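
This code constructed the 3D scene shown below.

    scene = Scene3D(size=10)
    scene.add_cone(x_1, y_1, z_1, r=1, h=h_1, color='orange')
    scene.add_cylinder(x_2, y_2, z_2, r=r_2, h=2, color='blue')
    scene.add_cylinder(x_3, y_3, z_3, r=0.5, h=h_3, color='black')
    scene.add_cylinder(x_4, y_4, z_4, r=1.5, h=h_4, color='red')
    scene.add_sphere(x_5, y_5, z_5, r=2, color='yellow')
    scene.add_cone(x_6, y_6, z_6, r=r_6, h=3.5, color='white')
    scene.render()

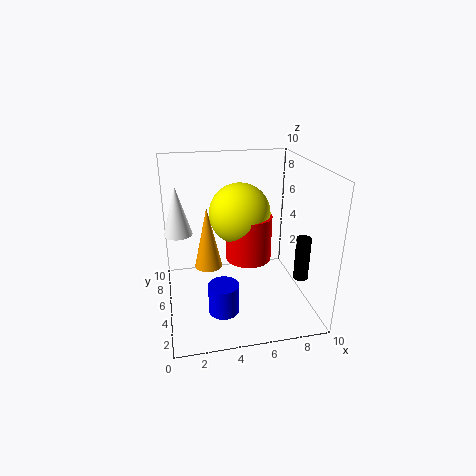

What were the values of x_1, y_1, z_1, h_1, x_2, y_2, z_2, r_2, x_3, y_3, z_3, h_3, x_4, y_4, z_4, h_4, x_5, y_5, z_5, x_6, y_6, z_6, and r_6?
x_1 = 3
y_1 = 6
z_1 = 2.5
h_1 = 4.5
x_2 = 3.5
y_2 = 2.5
z_2 = 1
r_2 = 1
x_3 = 9
y_3 = 3
z_3 = 2.5
h_3 = 3
x_4 = 5.5
y_4 = 4
z_4 = 4
h_4 = 3
x_5 = 5
y_5 = 4.5
z_5 = 7
x_6 = 1
y_6 = 6.5
z_6 = 5
r_6 = 1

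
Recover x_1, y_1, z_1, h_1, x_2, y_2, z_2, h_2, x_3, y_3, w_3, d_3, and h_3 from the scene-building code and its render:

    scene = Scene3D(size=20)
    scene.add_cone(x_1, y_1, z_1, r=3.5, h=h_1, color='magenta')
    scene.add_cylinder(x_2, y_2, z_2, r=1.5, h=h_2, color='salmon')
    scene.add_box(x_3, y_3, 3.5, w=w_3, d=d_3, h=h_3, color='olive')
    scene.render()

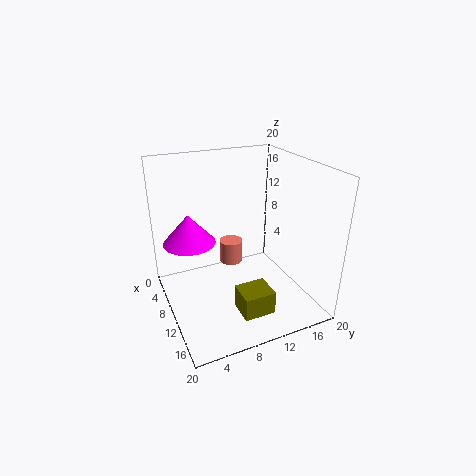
x_1 = 8.5; y_1 = 3.5; z_1 = 10; h_1 = 4; x_2 = 11; y_2 = 8.5; z_2 = 7.5; h_2 = 3; x_3 = 15.5; y_3 = 7; w_3 = 3.5; d_3 = 4; h_3 = 3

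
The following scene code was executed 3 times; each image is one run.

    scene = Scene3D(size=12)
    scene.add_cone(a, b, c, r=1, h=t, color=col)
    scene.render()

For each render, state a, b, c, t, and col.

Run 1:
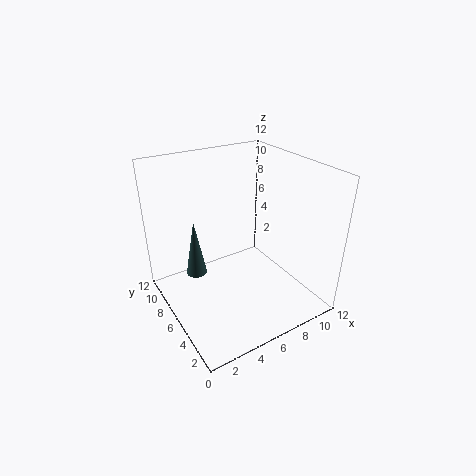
a = 4, b = 10.5, c = 0.5, t = 5.5, col = 'darkslategray'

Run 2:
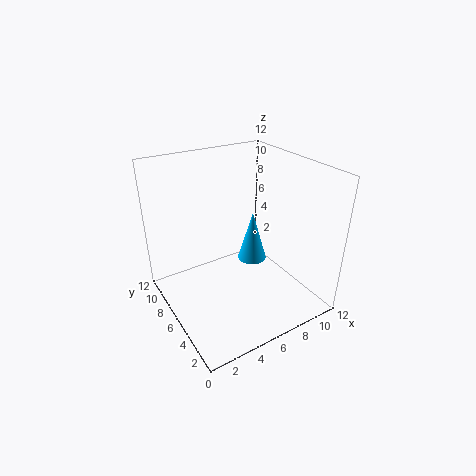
a = 5, b = 2.5, c = 6.5, t = 3.5, col = 'deepskyblue'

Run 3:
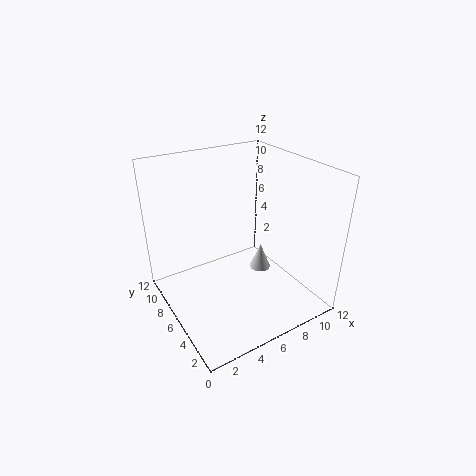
a = 9.5, b = 7.5, c = 1, t = 2.5, col = 'lightgray'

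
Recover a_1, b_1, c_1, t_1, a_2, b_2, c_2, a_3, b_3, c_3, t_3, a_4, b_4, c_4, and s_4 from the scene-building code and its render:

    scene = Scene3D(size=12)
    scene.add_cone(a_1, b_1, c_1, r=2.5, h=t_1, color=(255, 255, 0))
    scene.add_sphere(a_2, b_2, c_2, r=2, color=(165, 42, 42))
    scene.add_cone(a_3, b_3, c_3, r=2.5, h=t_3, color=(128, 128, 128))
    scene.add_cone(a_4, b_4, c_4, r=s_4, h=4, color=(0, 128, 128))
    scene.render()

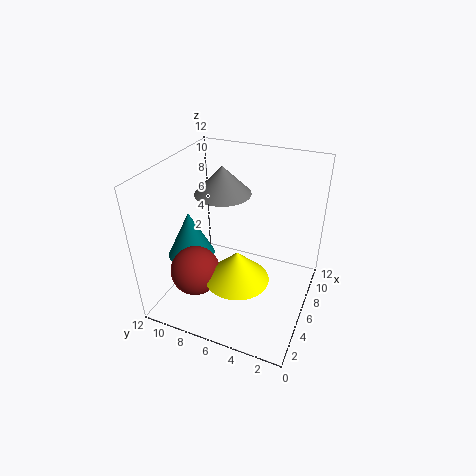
a_1 = 3.5; b_1 = 5; c_1 = 4; t_1 = 2.5; a_2 = 3; b_2 = 8.5; c_2 = 4; a_3 = 8.5; b_3 = 8.5; c_3 = 8.5; t_3 = 2.5; a_4 = 5; b_4 = 10; c_4 = 4; s_4 = 2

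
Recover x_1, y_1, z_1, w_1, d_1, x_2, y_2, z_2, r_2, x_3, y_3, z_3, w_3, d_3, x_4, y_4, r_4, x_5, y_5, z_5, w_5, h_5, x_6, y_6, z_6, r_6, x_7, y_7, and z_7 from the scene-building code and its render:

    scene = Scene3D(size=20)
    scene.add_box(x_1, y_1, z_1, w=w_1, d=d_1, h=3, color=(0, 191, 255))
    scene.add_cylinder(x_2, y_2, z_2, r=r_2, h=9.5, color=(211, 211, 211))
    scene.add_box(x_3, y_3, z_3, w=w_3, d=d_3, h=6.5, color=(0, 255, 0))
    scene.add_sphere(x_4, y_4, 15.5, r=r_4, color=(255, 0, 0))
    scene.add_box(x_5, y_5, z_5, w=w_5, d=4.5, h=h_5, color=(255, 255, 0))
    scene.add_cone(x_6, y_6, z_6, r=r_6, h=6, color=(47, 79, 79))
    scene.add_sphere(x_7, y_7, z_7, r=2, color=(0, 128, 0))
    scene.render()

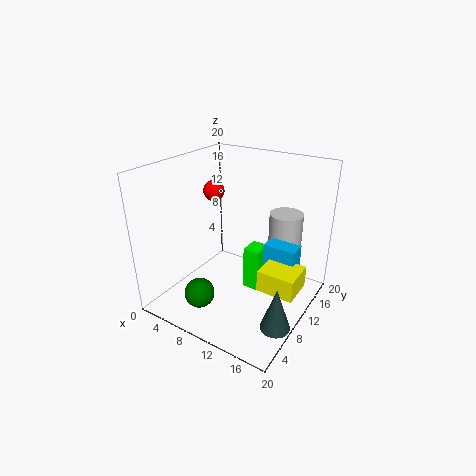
x_1 = 13.5
y_1 = 11
z_1 = 6.5
w_1 = 4.5
d_1 = 2.5
x_2 = 14
y_2 = 17
z_2 = 2.5
r_2 = 2.5
x_3 = 10
y_3 = 11.5
z_3 = 1
w_3 = 2.5
d_3 = 3
x_4 = 5
y_4 = 11.5
r_4 = 1.5
x_5 = 14.5
y_5 = 7.5
z_5 = 4.5
w_5 = 5
h_5 = 3
x_6 = 18
y_6 = 6.5
z_6 = 0.5
r_6 = 2
x_7 = 8
y_7 = 3.5
z_7 = 4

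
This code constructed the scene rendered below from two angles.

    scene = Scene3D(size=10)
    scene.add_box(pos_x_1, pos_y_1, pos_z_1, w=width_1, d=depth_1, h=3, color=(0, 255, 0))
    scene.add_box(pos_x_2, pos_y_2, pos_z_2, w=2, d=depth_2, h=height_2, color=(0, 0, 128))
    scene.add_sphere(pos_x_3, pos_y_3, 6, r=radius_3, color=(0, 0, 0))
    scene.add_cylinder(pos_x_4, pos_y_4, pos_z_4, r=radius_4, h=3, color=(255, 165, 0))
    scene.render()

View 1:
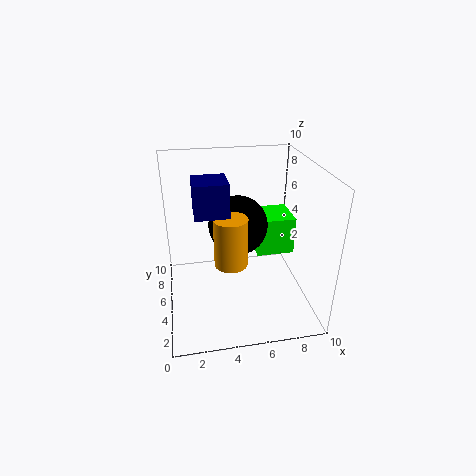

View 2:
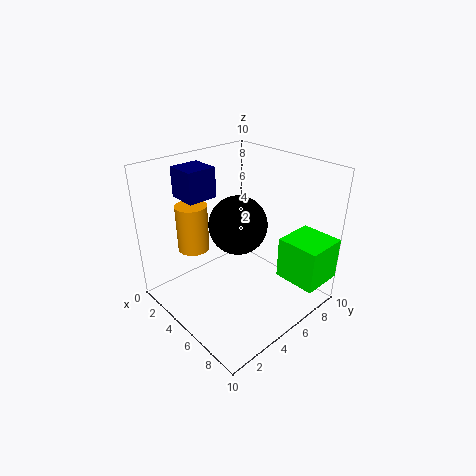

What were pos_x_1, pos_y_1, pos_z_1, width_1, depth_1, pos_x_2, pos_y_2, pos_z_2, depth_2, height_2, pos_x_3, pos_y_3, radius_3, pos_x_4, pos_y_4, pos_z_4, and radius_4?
pos_x_1 = 7
pos_y_1 = 7
pos_z_1 = 2
width_1 = 3
depth_1 = 3
pos_x_2 = 2
pos_y_2 = 2
pos_z_2 = 8
depth_2 = 2
height_2 = 2
pos_x_3 = 5
pos_y_3 = 5
radius_3 = 2
pos_x_4 = 4
pos_y_4 = 2
pos_z_4 = 5
radius_4 = 1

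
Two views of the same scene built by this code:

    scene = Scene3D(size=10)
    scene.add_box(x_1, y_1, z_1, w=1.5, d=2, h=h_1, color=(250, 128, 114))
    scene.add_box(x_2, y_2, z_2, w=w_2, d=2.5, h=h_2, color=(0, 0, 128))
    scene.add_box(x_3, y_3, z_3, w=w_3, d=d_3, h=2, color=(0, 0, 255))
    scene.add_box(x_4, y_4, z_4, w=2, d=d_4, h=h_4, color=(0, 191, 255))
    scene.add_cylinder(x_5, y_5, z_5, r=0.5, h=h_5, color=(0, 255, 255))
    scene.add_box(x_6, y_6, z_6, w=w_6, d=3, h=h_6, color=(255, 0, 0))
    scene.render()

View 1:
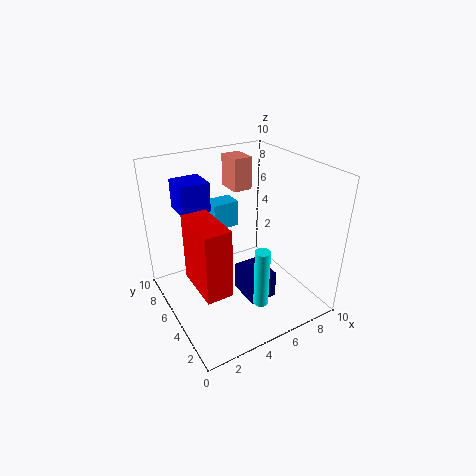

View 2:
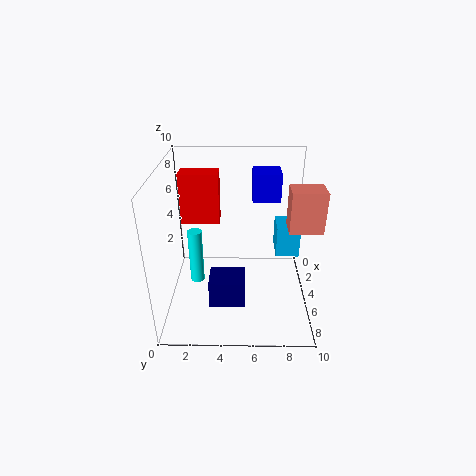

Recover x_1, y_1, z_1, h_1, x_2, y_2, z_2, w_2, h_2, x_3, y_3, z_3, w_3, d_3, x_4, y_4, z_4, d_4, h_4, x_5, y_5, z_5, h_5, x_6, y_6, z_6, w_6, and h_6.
x_1 = 6.5
y_1 = 8
z_1 = 7
h_1 = 2.5
x_2 = 5
y_2 = 3
z_2 = 0.5
w_2 = 2
h_2 = 2
x_3 = 1.5
y_3 = 6
z_3 = 7
w_3 = 2
d_3 = 2
x_4 = 4.5
y_4 = 7.5
z_4 = 4.5
d_4 = 1.5
h_4 = 2
x_5 = 5
y_5 = 2
z_5 = 1.5
h_5 = 4
x_6 = 0.5
y_6 = 0.5
z_6 = 4.5
w_6 = 1.5
h_6 = 4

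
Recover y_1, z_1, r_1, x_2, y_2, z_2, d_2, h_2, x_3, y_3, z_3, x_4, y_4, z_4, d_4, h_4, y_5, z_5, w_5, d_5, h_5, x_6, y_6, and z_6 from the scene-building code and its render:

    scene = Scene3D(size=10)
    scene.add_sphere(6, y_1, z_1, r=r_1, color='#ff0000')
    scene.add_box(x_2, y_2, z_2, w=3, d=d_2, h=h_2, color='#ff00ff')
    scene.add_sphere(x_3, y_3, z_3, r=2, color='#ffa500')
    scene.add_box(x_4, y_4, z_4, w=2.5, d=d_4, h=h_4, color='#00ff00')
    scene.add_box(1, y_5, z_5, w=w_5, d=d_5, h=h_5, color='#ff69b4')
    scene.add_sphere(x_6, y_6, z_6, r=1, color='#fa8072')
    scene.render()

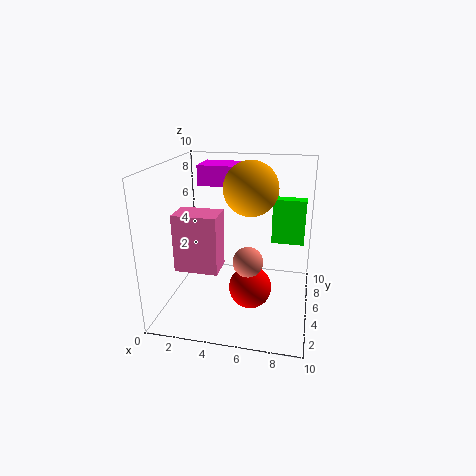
y_1 = 4.5
z_1 = 1.5
r_1 = 1.5
x_2 = 1.5
y_2 = 7
z_2 = 8
d_2 = 2.5
h_2 = 1.5
x_3 = 5.5
y_3 = 7
z_3 = 8
x_4 = 7
y_4 = 8
z_4 = 3.5
d_4 = 1
h_4 = 3.5
y_5 = 3
z_5 = 3
w_5 = 3
d_5 = 2
h_5 = 4
x_6 = 6
y_6 = 3.5
z_6 = 4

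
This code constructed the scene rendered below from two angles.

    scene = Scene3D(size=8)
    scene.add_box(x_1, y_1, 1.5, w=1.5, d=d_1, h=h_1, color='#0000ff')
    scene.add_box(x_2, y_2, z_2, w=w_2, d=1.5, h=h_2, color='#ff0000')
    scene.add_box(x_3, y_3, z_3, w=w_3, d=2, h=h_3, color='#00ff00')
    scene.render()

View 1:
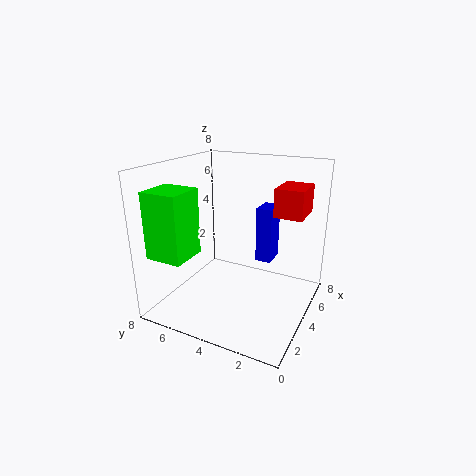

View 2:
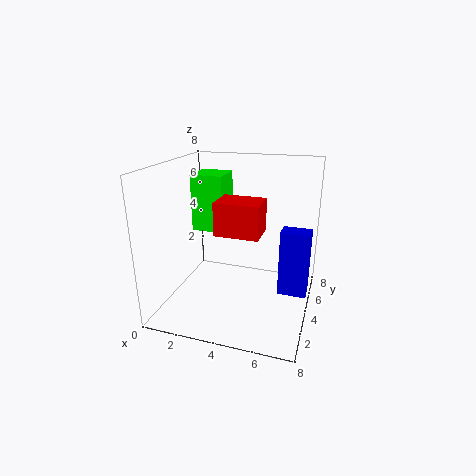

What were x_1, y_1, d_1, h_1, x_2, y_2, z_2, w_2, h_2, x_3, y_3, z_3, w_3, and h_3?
x_1 = 6.5; y_1 = 3; d_1 = 1; h_1 = 3.5; x_2 = 4; y_2 = 0.5; z_2 = 5.5; w_2 = 2; h_2 = 1.5; x_3 = 0.5; y_3 = 5.5; z_3 = 3.5; w_3 = 2; h_3 = 3.5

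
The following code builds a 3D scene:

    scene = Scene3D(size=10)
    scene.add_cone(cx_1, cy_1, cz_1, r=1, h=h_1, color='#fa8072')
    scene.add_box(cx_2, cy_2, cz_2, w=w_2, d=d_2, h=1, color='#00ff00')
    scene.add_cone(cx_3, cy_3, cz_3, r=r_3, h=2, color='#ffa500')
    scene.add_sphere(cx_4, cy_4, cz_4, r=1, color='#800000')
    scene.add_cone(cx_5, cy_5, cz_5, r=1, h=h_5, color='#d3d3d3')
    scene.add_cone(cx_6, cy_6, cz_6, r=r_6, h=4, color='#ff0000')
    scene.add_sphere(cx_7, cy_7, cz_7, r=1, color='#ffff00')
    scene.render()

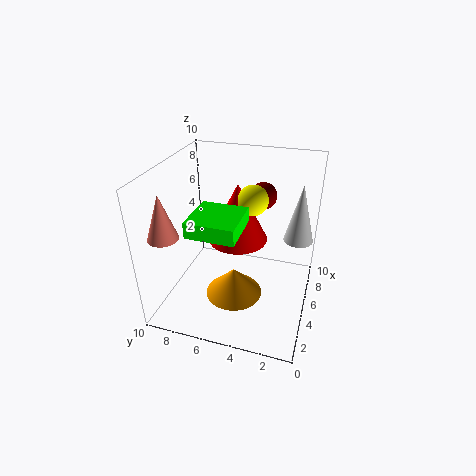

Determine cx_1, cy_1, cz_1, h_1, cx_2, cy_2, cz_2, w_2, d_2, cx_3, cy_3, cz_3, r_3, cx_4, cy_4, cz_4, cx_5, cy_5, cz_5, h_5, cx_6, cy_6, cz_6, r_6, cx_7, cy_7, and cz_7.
cx_1 = 2, cy_1 = 9, cz_1 = 6, h_1 = 3, cx_2 = 1, cy_2 = 4, cz_2 = 7, w_2 = 3, d_2 = 3, cx_3 = 4, cy_3 = 5, cz_3 = 1, r_3 = 2, cx_4 = 8, cy_4 = 4, cz_4 = 7, cx_5 = 6, cy_5 = 1, cz_5 = 5, h_5 = 4, cx_6 = 5, cy_6 = 5, cz_6 = 5, r_6 = 2, cx_7 = 5, cy_7 = 4, cz_7 = 8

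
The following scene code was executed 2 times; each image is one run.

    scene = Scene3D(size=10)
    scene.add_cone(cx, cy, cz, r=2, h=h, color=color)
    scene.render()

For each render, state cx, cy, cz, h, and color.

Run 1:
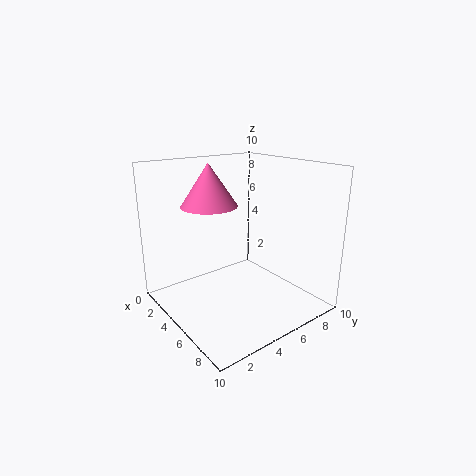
cx = 3, cy = 4, cz = 7, h = 3, color = 'hotpink'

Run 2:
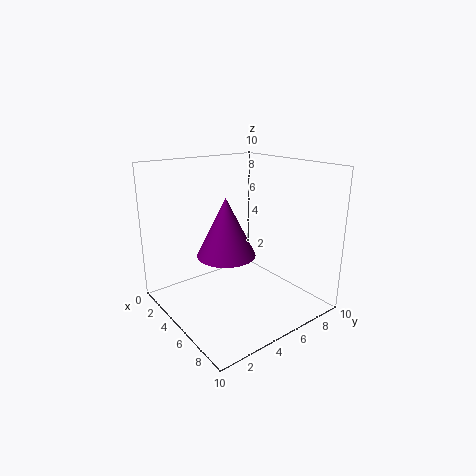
cx = 5, cy = 4, cz = 4, h = 4, color = 'purple'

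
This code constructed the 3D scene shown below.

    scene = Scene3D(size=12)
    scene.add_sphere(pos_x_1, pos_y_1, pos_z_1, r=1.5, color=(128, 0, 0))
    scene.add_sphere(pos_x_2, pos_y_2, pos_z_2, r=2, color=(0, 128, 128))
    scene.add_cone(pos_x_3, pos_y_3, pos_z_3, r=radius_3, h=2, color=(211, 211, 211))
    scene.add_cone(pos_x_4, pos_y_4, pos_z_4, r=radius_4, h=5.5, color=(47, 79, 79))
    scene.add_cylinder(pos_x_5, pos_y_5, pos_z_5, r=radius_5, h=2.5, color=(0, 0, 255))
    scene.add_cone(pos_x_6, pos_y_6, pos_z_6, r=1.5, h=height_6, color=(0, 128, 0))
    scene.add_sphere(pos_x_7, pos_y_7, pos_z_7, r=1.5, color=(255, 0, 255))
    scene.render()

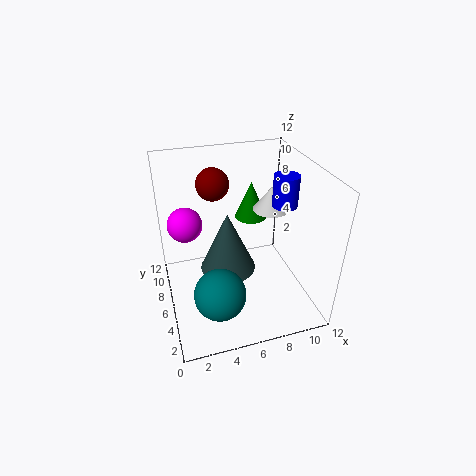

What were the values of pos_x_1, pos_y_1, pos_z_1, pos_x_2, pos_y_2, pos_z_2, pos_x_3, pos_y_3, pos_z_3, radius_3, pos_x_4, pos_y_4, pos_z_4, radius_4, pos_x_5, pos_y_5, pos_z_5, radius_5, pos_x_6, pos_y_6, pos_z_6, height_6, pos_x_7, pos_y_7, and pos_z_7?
pos_x_1 = 5
pos_y_1 = 10.5
pos_z_1 = 9
pos_x_2 = 3.5
pos_y_2 = 2.5
pos_z_2 = 3.5
pos_x_3 = 9
pos_y_3 = 6.5
pos_z_3 = 8
radius_3 = 1.5
pos_x_4 = 5.5
pos_y_4 = 7.5
pos_z_4 = 2
radius_4 = 2.5
pos_x_5 = 9.5
pos_y_5 = 5
pos_z_5 = 9
radius_5 = 1
pos_x_6 = 8.5
pos_y_6 = 10
pos_z_6 = 5.5
height_6 = 3.5
pos_x_7 = 2
pos_y_7 = 8.5
pos_z_7 = 6.5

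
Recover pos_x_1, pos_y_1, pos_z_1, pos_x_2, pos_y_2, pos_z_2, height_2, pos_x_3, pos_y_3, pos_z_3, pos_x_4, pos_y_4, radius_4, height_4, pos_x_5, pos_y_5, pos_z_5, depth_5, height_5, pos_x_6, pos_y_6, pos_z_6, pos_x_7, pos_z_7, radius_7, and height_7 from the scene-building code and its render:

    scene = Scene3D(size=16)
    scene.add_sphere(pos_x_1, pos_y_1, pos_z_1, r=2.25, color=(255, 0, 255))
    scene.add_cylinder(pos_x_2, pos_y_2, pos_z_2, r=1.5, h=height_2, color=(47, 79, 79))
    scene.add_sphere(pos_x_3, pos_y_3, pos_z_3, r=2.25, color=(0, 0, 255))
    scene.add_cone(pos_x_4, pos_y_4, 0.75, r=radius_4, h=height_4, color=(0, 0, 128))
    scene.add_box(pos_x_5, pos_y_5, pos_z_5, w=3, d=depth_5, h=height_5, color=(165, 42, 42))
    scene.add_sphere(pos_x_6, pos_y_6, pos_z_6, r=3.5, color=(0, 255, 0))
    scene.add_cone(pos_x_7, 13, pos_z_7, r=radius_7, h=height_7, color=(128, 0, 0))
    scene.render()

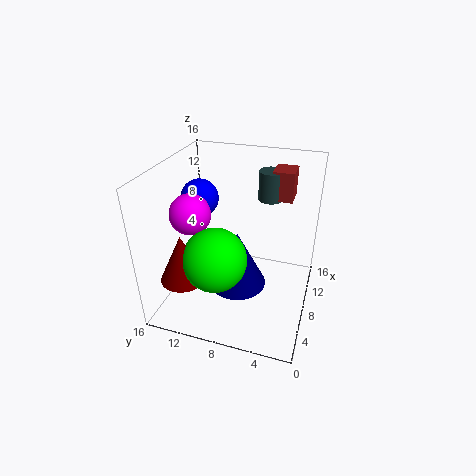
pos_x_1 = 6.75, pos_y_1 = 13, pos_z_1 = 10.75, pos_x_2 = 13.75, pos_y_2 = 5.75, pos_z_2 = 10.5, height_2 = 3.5, pos_x_3 = 11, pos_y_3 = 13.75, pos_z_3 = 10.75, pos_x_4 = 9.25, pos_y_4 = 8.5, radius_4 = 3.5, height_4 = 7, pos_x_5 = 12.75, pos_y_5 = 3, pos_z_5 = 10.75, depth_5 = 2.5, height_5 = 3.5, pos_x_6 = 5.25, pos_y_6 = 9.75, pos_z_6 = 6.5, pos_x_7 = 4, pos_z_7 = 4.25, radius_7 = 2.5, height_7 = 5.25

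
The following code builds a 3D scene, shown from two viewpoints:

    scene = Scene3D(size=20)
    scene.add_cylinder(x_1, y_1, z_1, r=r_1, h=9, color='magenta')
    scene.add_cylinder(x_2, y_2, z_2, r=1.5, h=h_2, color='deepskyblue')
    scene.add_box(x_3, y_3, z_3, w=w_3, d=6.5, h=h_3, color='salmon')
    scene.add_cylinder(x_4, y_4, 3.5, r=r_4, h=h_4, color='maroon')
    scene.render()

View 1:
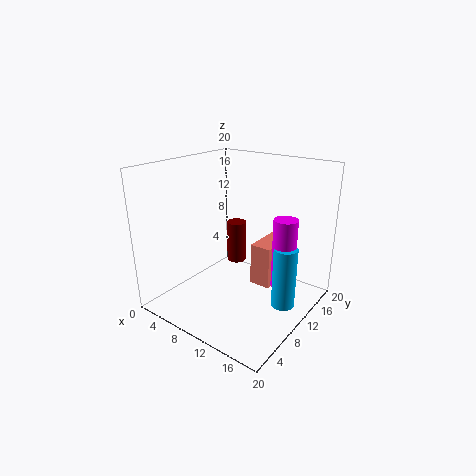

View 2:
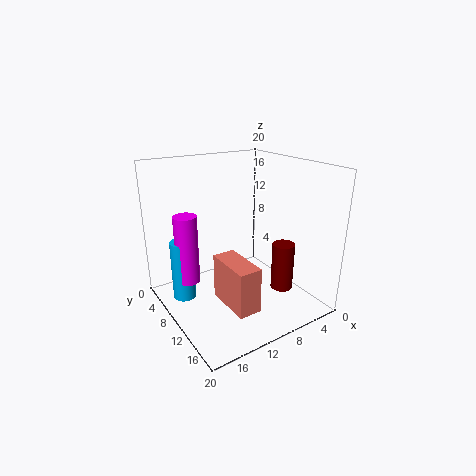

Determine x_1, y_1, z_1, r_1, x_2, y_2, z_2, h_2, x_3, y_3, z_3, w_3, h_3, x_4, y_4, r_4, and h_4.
x_1 = 17.5
y_1 = 9.5
z_1 = 5.5
r_1 = 1.5
x_2 = 18
y_2 = 9
z_2 = 3
h_2 = 8
x_3 = 11.5
y_3 = 11
z_3 = 3
w_3 = 3
h_3 = 6
x_4 = 6
y_4 = 15
r_4 = 1.5
h_4 = 6.5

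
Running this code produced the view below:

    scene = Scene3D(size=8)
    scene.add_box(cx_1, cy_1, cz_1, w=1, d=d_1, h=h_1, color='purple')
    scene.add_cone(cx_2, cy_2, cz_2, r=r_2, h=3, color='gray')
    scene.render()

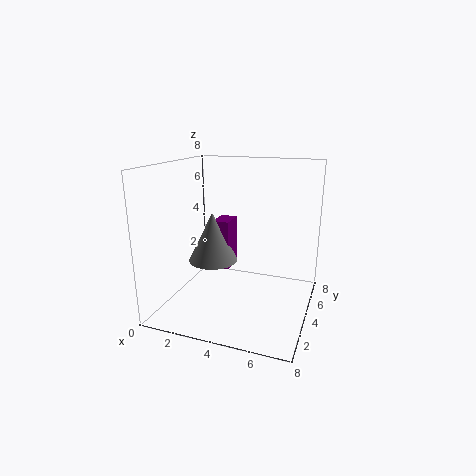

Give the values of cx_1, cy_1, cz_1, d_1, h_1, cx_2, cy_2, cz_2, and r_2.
cx_1 = 2, cy_1 = 5, cz_1 = 1.5, d_1 = 1.5, h_1 = 3, cx_2 = 2, cy_2 = 5, cz_2 = 2, r_2 = 1.5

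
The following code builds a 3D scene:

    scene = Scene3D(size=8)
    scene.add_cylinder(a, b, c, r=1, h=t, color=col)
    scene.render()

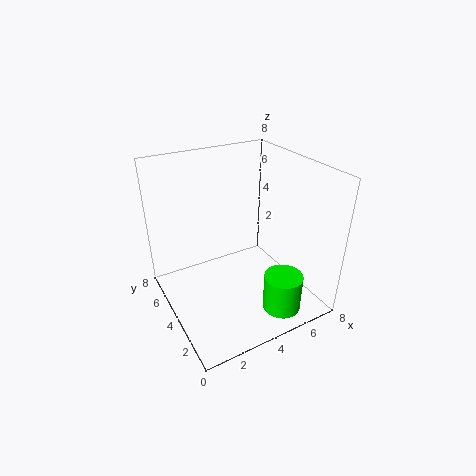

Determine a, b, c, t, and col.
a = 5
b = 1
c = 1
t = 2
col = 'lime'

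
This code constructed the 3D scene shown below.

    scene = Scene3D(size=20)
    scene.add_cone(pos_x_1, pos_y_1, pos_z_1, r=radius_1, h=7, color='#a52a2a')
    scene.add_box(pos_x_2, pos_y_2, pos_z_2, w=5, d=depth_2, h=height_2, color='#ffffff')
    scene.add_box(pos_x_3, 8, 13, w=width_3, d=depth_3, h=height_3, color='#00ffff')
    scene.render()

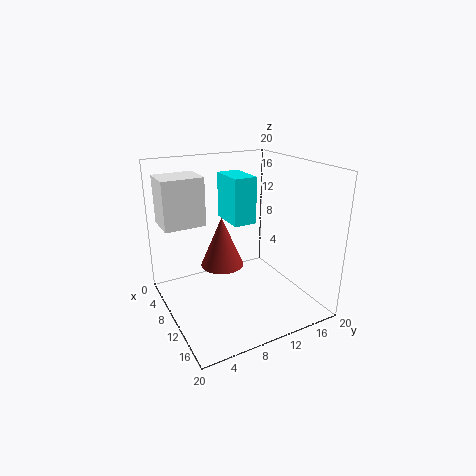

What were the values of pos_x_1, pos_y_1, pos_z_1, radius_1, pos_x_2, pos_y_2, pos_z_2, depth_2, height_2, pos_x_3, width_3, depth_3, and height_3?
pos_x_1 = 9, pos_y_1 = 8, pos_z_1 = 6, radius_1 = 3, pos_x_2 = 1, pos_y_2 = 1, pos_z_2 = 11, depth_2 = 6, height_2 = 7, pos_x_3 = 8, width_3 = 5, depth_3 = 3, height_3 = 6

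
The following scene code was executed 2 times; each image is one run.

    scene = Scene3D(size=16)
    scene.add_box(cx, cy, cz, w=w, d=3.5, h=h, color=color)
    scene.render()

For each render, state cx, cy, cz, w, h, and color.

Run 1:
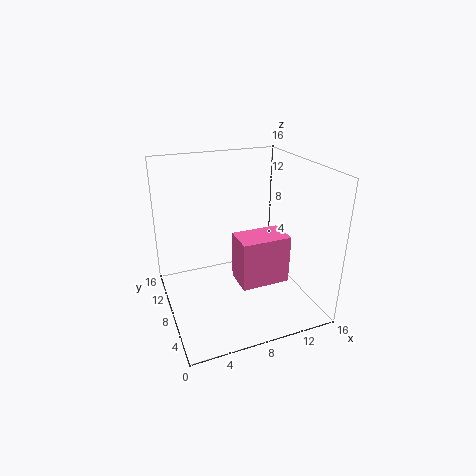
cx = 7.5
cy = 5
cz = 3
w = 5.5
h = 5.5
color = 'hotpink'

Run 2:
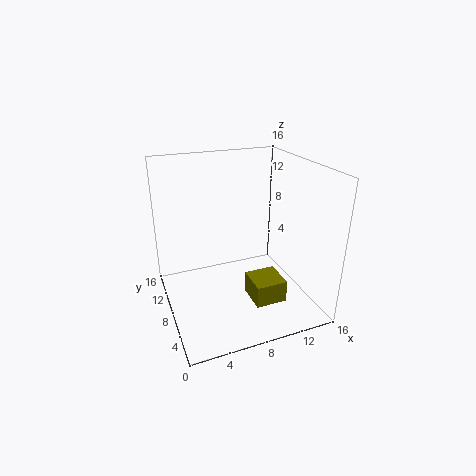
cx = 8.5
cy = 3.5
cz = 1.5
w = 3.5
h = 2.5
color = 'olive'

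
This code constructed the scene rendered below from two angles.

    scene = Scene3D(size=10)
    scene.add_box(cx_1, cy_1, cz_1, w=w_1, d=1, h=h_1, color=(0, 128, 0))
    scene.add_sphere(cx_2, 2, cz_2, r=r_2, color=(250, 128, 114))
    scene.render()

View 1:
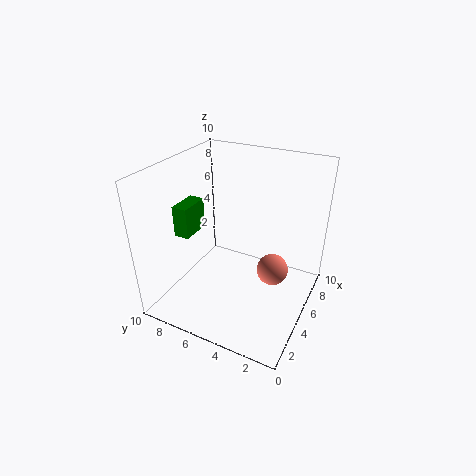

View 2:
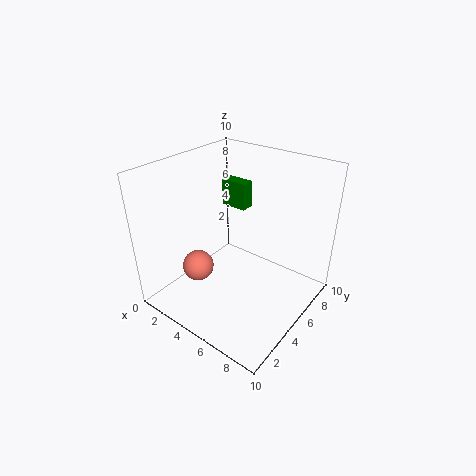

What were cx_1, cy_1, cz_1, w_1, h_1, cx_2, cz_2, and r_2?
cx_1 = 2
cy_1 = 7
cz_1 = 6
w_1 = 2
h_1 = 2
cx_2 = 4
cz_2 = 4
r_2 = 1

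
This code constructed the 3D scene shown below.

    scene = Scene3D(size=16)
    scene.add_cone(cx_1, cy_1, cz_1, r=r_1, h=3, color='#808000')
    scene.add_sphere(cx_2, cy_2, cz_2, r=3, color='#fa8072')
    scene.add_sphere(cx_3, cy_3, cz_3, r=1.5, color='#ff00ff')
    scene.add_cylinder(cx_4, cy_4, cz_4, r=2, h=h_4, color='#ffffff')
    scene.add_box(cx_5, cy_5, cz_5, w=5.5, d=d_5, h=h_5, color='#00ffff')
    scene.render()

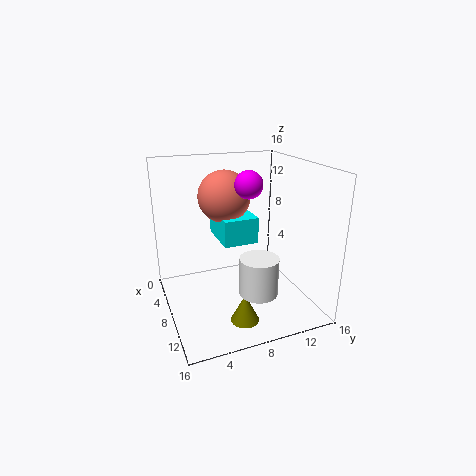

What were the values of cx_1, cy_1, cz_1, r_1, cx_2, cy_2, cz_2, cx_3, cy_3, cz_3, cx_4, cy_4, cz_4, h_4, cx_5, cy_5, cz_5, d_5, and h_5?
cx_1 = 12.5; cy_1 = 7; cz_1 = 0.5; r_1 = 1.5; cx_2 = 5; cy_2 = 7.5; cz_2 = 12; cx_3 = 8.5; cy_3 = 9; cz_3 = 14; cx_4 = 12.5; cy_4 = 8.5; cz_4 = 3.5; h_4 = 4; cx_5 = 2.5; cy_5 = 6.5; cz_5 = 7; d_5 = 4; h_5 = 3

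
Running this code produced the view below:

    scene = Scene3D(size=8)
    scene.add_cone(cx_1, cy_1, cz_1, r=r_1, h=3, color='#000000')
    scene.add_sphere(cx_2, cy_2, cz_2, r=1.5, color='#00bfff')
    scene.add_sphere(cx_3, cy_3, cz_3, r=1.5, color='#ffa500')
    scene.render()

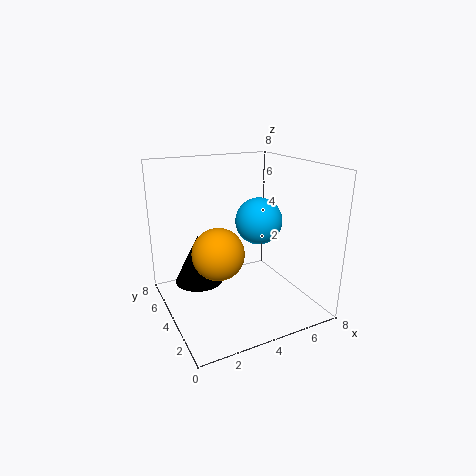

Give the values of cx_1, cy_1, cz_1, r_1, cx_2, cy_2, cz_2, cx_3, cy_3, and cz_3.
cx_1 = 2.5; cy_1 = 6.5; cz_1 = 0.5; r_1 = 1.5; cx_2 = 6.5; cy_2 = 6; cz_2 = 4; cx_3 = 3; cy_3 = 4.5; cz_3 = 3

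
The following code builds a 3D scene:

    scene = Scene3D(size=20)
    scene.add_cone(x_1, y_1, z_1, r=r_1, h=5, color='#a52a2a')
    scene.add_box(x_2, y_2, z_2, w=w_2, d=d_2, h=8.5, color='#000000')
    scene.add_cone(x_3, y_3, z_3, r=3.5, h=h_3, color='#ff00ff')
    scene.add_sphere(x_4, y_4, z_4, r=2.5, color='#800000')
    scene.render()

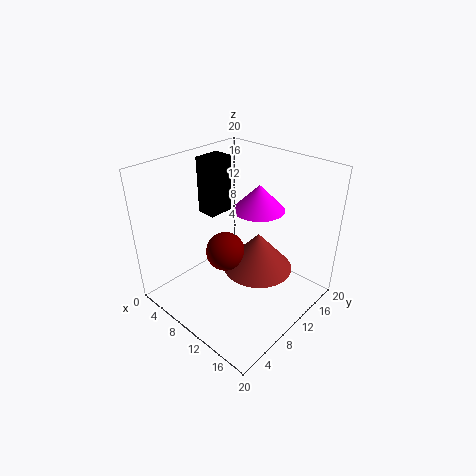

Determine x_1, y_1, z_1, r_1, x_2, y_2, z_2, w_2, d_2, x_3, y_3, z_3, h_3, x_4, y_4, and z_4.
x_1 = 14, y_1 = 9.5, z_1 = 7.5, r_1 = 4.5, x_2 = 1.5, y_2 = 10.5, z_2 = 11, w_2 = 3, d_2 = 4, x_3 = 11.5, y_3 = 12.5, z_3 = 14, h_3 = 3.5, x_4 = 11, y_4 = 6.5, z_4 = 10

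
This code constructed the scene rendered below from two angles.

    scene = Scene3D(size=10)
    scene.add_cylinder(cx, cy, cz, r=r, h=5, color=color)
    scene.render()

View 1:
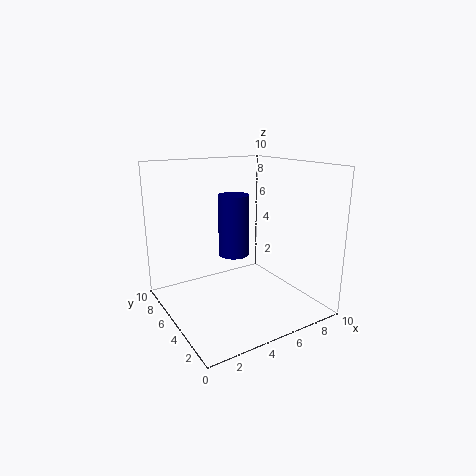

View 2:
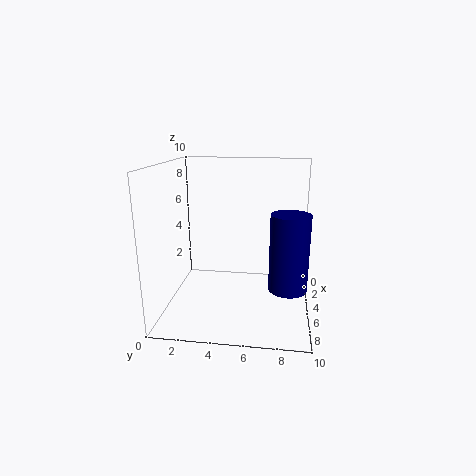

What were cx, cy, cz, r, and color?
cx = 6.75, cy = 8.5, cz = 2.25, r = 1.25, color = 'navy'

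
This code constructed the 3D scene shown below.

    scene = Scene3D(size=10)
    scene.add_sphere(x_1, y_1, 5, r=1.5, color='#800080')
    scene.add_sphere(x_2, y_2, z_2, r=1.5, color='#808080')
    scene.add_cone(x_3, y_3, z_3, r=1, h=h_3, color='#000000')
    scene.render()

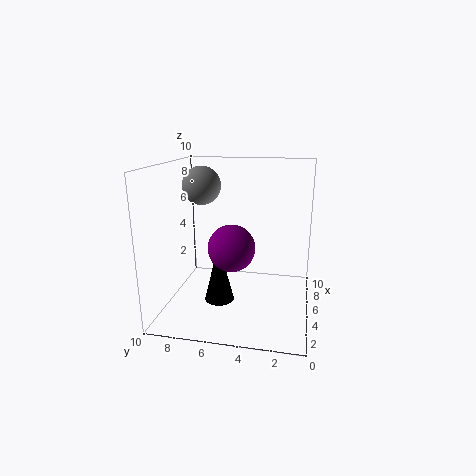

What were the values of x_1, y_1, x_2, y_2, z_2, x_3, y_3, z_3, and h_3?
x_1 = 3; y_1 = 5; x_2 = 8; y_2 = 8.5; z_2 = 8; x_3 = 3.5; y_3 = 6; z_3 = 1; h_3 = 4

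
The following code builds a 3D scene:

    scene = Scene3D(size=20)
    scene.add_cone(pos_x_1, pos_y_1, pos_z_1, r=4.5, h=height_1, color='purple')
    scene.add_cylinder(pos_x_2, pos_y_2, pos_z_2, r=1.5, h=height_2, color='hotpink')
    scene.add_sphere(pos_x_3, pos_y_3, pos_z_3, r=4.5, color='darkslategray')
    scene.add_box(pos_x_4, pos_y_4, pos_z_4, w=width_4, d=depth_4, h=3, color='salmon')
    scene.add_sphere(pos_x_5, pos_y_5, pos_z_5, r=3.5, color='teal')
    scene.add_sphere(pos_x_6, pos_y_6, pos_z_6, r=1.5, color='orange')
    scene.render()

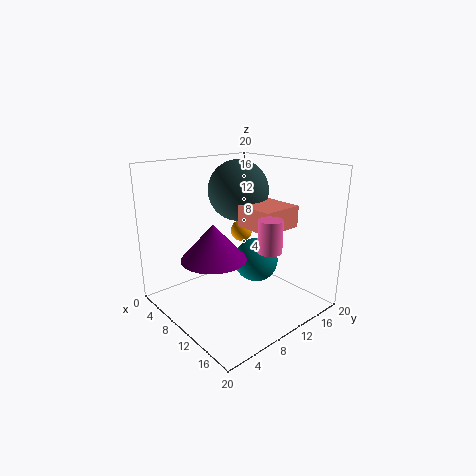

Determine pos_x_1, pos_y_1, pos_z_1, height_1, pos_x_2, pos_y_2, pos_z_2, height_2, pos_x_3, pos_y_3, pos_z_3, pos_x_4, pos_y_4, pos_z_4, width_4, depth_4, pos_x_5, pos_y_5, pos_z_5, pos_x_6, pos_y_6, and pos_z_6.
pos_x_1 = 9
pos_y_1 = 6.5
pos_z_1 = 7.5
height_1 = 5
pos_x_2 = 17
pos_y_2 = 9
pos_z_2 = 10.5
height_2 = 4
pos_x_3 = 6
pos_y_3 = 13.5
pos_z_3 = 15.5
pos_x_4 = 9.5
pos_y_4 = 10.5
pos_z_4 = 11.5
width_4 = 5.5
depth_4 = 6
pos_x_5 = 7.5
pos_y_5 = 16
pos_z_5 = 4
pos_x_6 = 9
pos_y_6 = 11.5
pos_z_6 = 10.5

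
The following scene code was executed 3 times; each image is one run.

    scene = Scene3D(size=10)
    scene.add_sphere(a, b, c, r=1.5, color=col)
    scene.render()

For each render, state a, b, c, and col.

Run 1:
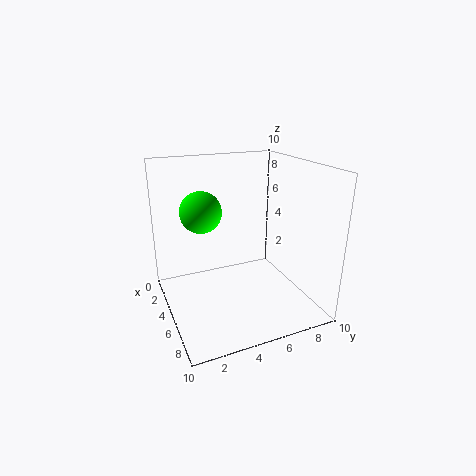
a = 3, b = 3, c = 6.5, col = 'lime'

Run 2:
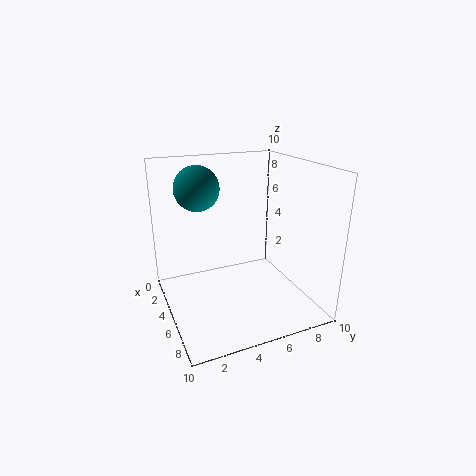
a = 4, b = 2.5, c = 8.5, col = 'teal'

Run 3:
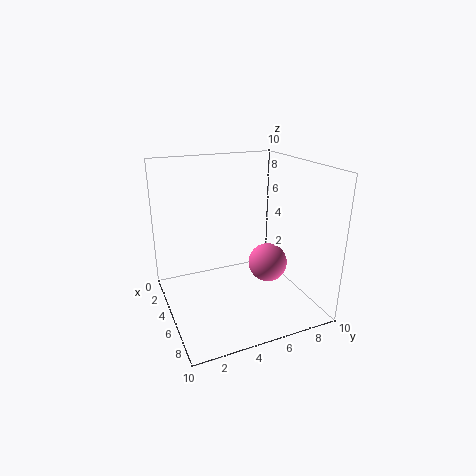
a = 4, b = 8, c = 2, col = 'hotpink'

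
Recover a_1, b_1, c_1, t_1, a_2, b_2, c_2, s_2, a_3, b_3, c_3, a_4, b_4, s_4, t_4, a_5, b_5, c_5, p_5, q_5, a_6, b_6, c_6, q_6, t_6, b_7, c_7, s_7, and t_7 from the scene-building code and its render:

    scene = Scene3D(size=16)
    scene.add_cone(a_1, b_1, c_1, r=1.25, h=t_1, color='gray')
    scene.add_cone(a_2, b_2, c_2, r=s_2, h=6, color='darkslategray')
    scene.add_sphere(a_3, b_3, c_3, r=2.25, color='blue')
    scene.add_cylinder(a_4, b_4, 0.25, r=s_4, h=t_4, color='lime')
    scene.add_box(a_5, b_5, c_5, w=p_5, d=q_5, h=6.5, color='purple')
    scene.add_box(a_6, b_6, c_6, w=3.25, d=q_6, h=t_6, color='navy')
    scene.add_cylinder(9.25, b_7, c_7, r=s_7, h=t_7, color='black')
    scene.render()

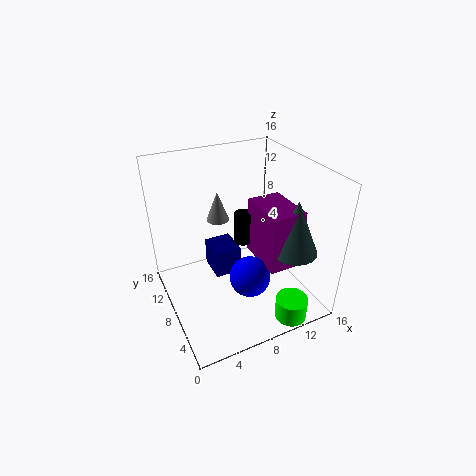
a_1 = 6.5; b_1 = 10; c_1 = 9.75; t_1 = 3.25; a_2 = 12.75; b_2 = 4; c_2 = 7.25; s_2 = 2.5; a_3 = 8.25; b_3 = 5.5; c_3 = 4.25; a_4 = 11.5; b_4 = 1.75; s_4 = 1.75; t_4 = 2.5; a_5 = 9.75; b_5 = 3.5; c_5 = 5.5; p_5 = 3.75; q_5 = 5.5; a_6 = 6.25; b_6 = 10.25; c_6 = 1.25; q_6 = 3.75; t_6 = 3.5; b_7 = 9.25; c_7 = 6.5; s_7 = 1; t_7 = 3.75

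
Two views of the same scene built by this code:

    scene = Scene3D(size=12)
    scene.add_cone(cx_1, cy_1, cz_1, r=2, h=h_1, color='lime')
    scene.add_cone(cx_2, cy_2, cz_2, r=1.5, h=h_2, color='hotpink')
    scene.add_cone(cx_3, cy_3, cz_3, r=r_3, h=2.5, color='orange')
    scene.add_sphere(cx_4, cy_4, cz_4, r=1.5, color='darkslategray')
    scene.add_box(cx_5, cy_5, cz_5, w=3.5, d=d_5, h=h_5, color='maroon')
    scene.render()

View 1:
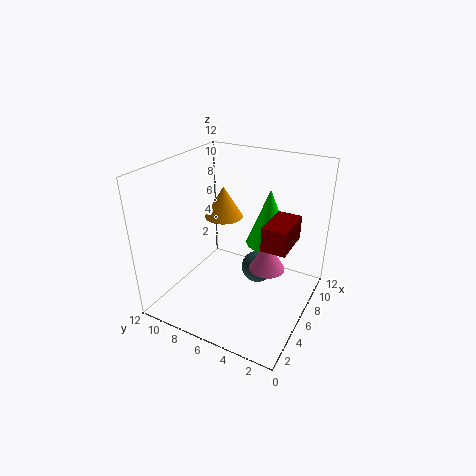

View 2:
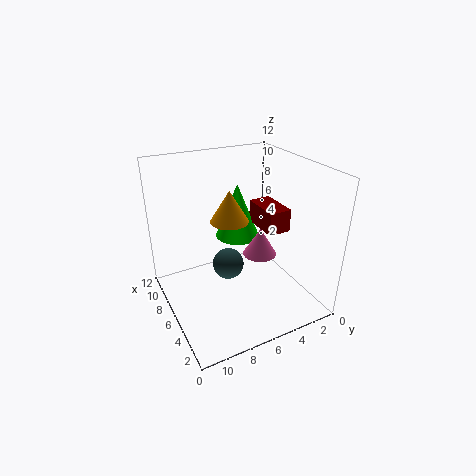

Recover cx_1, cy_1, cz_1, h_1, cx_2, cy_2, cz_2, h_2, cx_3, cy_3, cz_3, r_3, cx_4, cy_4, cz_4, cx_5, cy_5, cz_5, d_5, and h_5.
cx_1 = 9, cy_1 = 4.5, cz_1 = 4.5, h_1 = 5, cx_2 = 6.5, cy_2 = 3.5, cz_2 = 3.5, h_2 = 2.5, cx_3 = 5.5, cy_3 = 7, cz_3 = 8, r_3 = 1.5, cx_4 = 9, cy_4 = 5.5, cz_4 = 1.5, cx_5 = 5, cy_5 = 1.5, cz_5 = 6, d_5 = 2, h_5 = 2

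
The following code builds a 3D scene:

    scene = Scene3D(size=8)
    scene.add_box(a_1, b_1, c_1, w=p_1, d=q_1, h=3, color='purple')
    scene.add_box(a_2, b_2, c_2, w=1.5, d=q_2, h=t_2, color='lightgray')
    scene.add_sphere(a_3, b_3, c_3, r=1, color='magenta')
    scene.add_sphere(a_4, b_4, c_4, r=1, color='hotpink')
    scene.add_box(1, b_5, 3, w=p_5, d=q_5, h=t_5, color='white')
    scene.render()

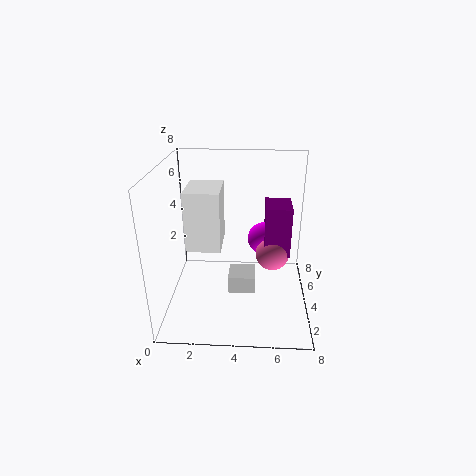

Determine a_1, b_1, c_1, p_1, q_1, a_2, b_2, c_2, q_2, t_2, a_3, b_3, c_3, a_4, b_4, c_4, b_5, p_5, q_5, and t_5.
a_1 = 5.5, b_1 = 4.5, c_1 = 2.5, p_1 = 1.5, q_1 = 2, a_2 = 3.5, b_2 = 3, c_2 = 1, q_2 = 1.5, t_2 = 1, a_3 = 5.5, b_3 = 6, c_3 = 3, a_4 = 6, b_4 = 5, c_4 = 2.5, b_5 = 4, p_5 = 2, q_5 = 2.5, t_5 = 3.5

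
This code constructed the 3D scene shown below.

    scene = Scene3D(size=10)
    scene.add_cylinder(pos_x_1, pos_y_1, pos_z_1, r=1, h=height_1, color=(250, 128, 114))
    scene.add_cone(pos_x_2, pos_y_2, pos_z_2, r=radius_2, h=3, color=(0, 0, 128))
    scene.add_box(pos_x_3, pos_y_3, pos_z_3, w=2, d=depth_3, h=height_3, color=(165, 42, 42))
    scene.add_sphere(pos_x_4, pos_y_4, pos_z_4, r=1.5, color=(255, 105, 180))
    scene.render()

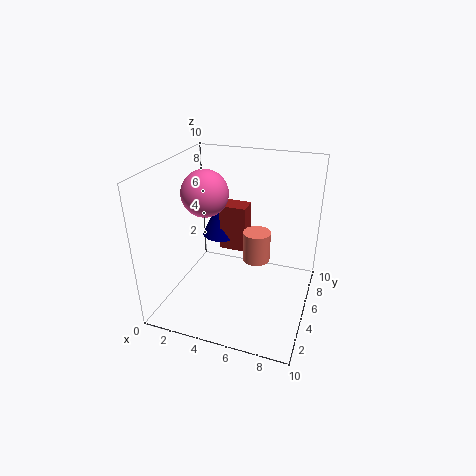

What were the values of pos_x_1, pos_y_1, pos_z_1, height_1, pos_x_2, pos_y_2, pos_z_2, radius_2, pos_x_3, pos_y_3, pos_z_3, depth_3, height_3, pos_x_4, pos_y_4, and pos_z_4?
pos_x_1 = 6, pos_y_1 = 6.25, pos_z_1 = 2.75, height_1 = 2.25, pos_x_2 = 2.75, pos_y_2 = 7.5, pos_z_2 = 3.75, radius_2 = 1.5, pos_x_3 = 3, pos_y_3 = 6.5, pos_z_3 = 3, depth_3 = 1.5, height_3 = 3.5, pos_x_4 = 3.25, pos_y_4 = 3.75, pos_z_4 = 8.5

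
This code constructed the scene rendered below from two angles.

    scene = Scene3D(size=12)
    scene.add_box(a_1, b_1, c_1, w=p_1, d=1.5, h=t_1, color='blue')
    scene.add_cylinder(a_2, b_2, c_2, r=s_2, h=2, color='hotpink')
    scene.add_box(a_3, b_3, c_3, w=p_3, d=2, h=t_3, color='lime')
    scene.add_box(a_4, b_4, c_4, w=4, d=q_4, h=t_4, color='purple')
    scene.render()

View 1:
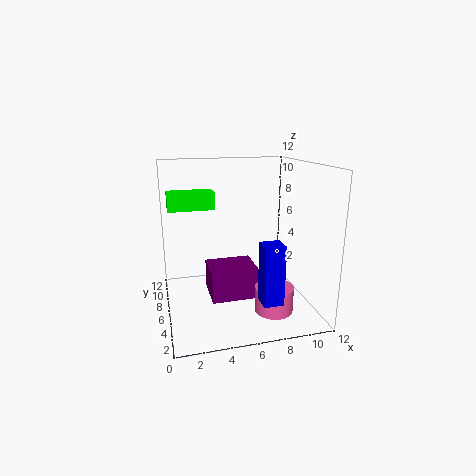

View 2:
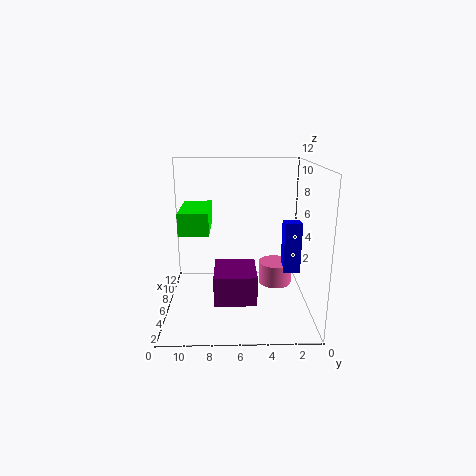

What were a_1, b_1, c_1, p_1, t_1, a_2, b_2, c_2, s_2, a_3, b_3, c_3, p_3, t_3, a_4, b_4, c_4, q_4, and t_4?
a_1 = 6.5
b_1 = 0.5
c_1 = 2.5
p_1 = 1.5
t_1 = 4.5
a_2 = 8
b_2 = 2.5
c_2 = 1
s_2 = 1.5
a_3 = 0.5
b_3 = 8
c_3 = 8
p_3 = 4
t_3 = 1.5
a_4 = 3.5
b_4 = 4.5
c_4 = 1
q_4 = 3.5
t_4 = 2.5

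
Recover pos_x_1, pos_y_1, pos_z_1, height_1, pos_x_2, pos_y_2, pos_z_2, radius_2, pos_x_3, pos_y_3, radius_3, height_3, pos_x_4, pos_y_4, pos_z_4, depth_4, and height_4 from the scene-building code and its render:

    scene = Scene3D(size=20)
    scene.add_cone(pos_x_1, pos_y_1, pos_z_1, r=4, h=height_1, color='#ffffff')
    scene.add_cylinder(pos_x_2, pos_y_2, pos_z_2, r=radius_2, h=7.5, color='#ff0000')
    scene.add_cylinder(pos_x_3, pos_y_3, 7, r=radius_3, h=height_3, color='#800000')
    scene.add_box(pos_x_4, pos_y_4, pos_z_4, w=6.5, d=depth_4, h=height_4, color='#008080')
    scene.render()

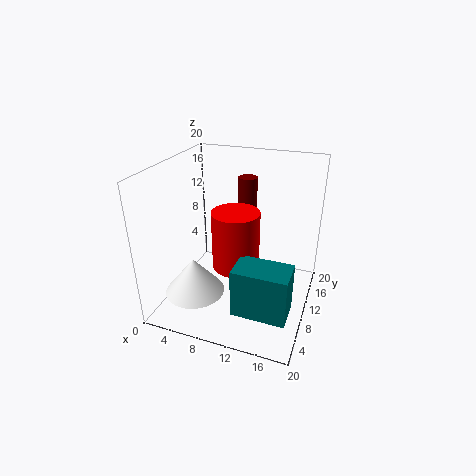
pos_x_1 = 5.5, pos_y_1 = 5, pos_z_1 = 3.5, height_1 = 5, pos_x_2 = 11, pos_y_2 = 6.5, pos_z_2 = 8, radius_2 = 3, pos_x_3 = 8.5, pos_y_3 = 18.5, radius_3 = 1.5, height_3 = 9, pos_x_4 = 12.5, pos_y_4 = 0.5, pos_z_4 = 5, depth_4 = 4, height_4 = 6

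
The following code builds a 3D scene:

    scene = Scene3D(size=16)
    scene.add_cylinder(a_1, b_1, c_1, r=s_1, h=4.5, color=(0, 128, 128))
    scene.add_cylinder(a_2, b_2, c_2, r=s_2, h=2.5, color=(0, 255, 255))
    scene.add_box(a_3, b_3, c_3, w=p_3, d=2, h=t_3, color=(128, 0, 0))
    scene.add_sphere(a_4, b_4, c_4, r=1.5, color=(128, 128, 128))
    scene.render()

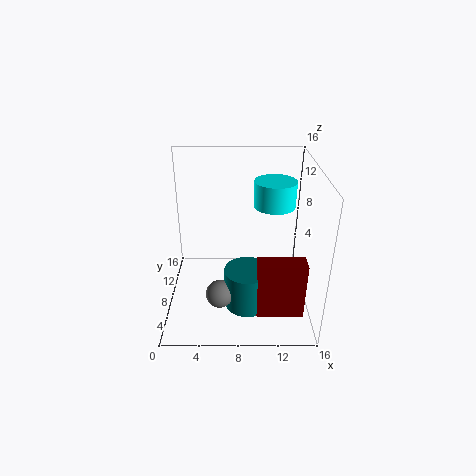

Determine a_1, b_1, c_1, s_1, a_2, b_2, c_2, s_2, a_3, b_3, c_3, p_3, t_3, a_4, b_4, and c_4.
a_1 = 9, b_1 = 5.5, c_1 = 1, s_1 = 2.5, a_2 = 11.5, b_2 = 5.5, c_2 = 13, s_2 = 2, a_3 = 10, b_3 = 3, c_3 = 1, p_3 = 5, t_3 = 6.5, a_4 = 6, b_4 = 4.5, c_4 = 3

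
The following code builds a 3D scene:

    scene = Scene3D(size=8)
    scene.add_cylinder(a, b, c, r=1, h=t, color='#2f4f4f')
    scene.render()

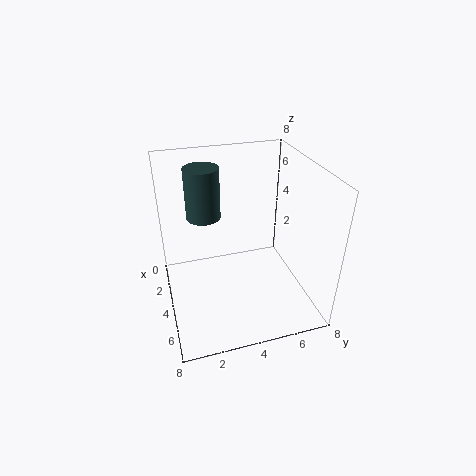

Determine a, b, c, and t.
a = 2, b = 2.5, c = 4.5, t = 3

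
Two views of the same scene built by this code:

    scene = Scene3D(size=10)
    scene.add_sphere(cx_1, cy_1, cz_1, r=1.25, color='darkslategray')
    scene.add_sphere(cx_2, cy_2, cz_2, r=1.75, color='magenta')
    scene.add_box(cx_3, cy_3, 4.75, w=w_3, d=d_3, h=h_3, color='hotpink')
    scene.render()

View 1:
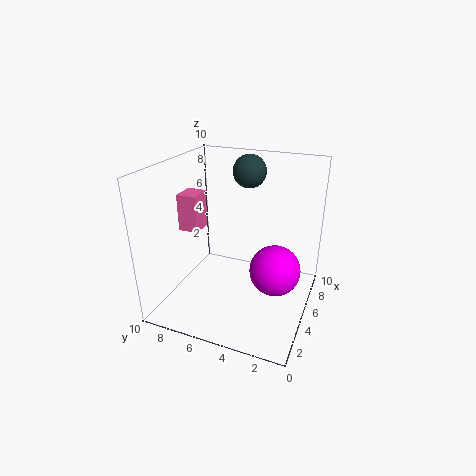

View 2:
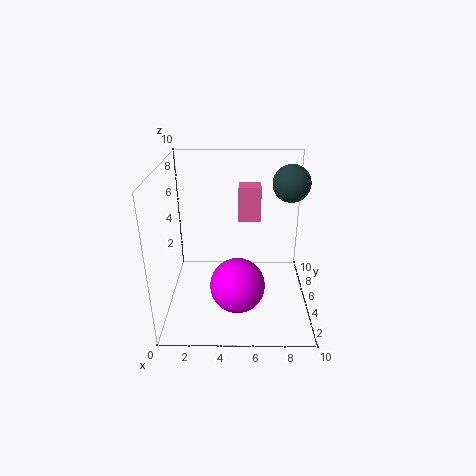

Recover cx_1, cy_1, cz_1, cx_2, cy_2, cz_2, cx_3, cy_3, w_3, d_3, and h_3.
cx_1 = 8.5
cy_1 = 5.5
cz_1 = 8.75
cx_2 = 5
cy_2 = 2.25
cz_2 = 3
cx_3 = 5
cy_3 = 8.25
w_3 = 1.75
d_3 = 1.5
h_3 = 2.75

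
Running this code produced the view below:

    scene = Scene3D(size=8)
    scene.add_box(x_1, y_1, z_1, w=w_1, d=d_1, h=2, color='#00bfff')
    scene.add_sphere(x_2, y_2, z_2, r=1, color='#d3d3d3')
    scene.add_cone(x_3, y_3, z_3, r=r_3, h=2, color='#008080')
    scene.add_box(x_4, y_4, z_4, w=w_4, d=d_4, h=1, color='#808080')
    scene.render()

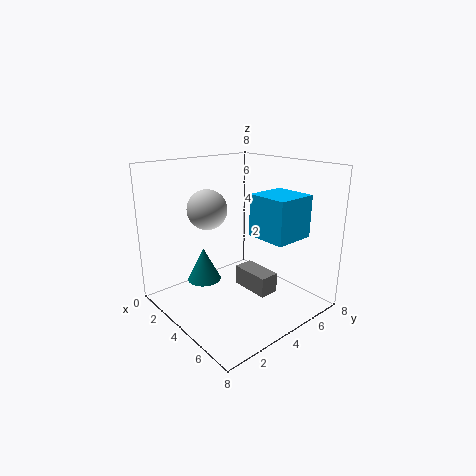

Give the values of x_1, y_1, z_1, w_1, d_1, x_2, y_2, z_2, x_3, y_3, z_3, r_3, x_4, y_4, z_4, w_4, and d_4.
x_1 = 6
y_1 = 3
z_1 = 5
w_1 = 2
d_1 = 2
x_2 = 4
y_2 = 2
z_2 = 6
x_3 = 2
y_3 = 3
z_3 = 1
r_3 = 1
x_4 = 5
y_4 = 3
z_4 = 2
w_4 = 2
d_4 = 1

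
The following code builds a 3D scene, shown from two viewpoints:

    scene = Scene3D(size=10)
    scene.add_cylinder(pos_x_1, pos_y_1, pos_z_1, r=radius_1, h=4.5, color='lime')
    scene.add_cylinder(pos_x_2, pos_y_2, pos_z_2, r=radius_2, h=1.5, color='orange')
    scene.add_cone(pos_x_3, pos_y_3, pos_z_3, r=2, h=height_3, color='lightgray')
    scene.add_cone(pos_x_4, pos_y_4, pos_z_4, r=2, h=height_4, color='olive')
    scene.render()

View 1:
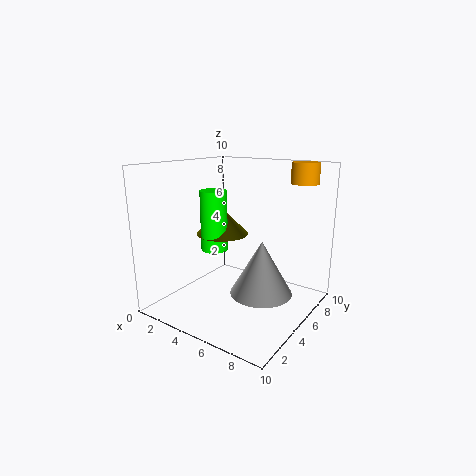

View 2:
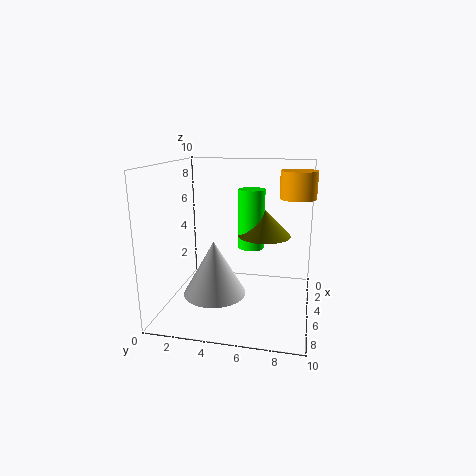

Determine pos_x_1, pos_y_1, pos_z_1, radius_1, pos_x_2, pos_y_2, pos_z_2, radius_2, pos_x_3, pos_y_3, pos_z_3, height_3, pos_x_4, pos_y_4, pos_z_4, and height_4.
pos_x_1 = 2.5, pos_y_1 = 5.5, pos_z_1 = 3.5, radius_1 = 1, pos_x_2 = 8, pos_y_2 = 9, pos_z_2 = 8.5, radius_2 = 1, pos_x_3 = 7.5, pos_y_3 = 4, pos_z_3 = 2, height_3 = 3.5, pos_x_4 = 2.5, pos_y_4 = 6.5, pos_z_4 = 4.5, height_4 = 2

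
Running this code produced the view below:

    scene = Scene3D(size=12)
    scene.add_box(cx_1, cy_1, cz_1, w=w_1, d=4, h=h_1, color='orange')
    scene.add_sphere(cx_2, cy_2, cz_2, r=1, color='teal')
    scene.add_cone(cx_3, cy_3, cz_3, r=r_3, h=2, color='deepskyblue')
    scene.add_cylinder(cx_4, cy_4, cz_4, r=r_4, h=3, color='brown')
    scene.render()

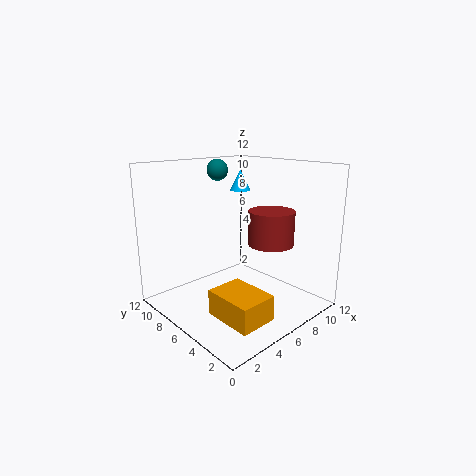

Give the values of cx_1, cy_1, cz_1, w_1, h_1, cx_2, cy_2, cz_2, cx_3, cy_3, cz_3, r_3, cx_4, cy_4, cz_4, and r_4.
cx_1 = 2; cy_1 = 1; cz_1 = 1; w_1 = 3; h_1 = 2; cx_2 = 8; cy_2 = 11; cz_2 = 11; cx_3 = 10; cy_3 = 10; cz_3 = 9; r_3 = 1; cx_4 = 9; cy_4 = 5; cz_4 = 5; r_4 = 2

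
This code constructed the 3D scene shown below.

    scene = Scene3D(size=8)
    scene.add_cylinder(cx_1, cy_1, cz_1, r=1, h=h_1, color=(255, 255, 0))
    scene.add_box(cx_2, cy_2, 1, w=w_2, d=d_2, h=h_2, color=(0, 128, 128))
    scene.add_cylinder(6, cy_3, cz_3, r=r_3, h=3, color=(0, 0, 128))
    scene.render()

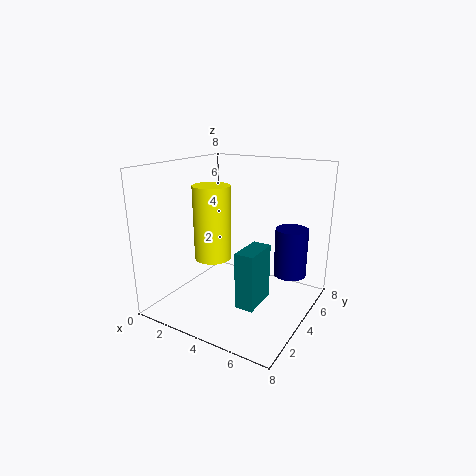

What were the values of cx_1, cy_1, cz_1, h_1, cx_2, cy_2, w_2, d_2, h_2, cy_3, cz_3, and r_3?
cx_1 = 3
cy_1 = 3
cz_1 = 3
h_1 = 4
cx_2 = 5
cy_2 = 2
w_2 = 1
d_2 = 2
h_2 = 3
cy_3 = 7
cz_3 = 1
r_3 = 1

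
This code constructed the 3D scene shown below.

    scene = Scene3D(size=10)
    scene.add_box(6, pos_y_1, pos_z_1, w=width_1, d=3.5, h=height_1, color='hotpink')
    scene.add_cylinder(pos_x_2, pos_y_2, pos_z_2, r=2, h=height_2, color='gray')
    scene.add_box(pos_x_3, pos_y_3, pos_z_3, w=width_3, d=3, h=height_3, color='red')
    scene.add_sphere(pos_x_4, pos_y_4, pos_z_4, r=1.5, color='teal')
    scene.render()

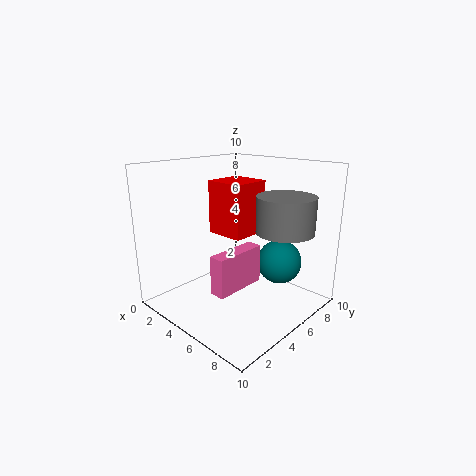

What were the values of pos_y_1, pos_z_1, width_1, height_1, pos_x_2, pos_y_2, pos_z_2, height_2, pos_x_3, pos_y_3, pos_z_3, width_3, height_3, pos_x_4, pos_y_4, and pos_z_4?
pos_y_1 = 1.5
pos_z_1 = 2.5
width_1 = 1
height_1 = 2.5
pos_x_2 = 7.5
pos_y_2 = 7
pos_z_2 = 5.5
height_2 = 2.5
pos_x_3 = 1.5
pos_y_3 = 5.5
pos_z_3 = 4.5
width_3 = 3
height_3 = 4
pos_x_4 = 7.5
pos_y_4 = 6.5
pos_z_4 = 3.5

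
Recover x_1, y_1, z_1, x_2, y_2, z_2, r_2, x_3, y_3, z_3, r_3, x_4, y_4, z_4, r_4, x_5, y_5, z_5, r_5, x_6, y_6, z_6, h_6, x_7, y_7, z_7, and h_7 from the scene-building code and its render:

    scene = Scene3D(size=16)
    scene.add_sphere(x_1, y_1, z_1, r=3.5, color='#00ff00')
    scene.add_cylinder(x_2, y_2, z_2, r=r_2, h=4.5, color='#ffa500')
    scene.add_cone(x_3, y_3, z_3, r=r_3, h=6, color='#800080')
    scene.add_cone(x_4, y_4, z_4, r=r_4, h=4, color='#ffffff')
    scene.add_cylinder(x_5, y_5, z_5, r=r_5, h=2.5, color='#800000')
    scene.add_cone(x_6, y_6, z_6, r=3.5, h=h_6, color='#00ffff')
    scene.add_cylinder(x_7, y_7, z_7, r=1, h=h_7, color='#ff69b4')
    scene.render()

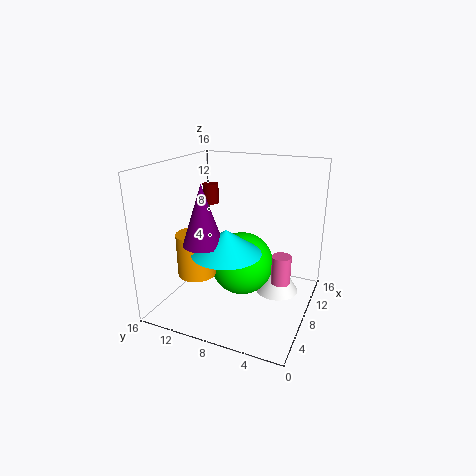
x_1 = 8, y_1 = 7.5, z_1 = 5, x_2 = 4, y_2 = 11, z_2 = 5, r_2 = 2, x_3 = 3, y_3 = 9.5, z_3 = 9, r_3 = 2, x_4 = 10.5, y_4 = 4, z_4 = 1, r_4 = 2.5, x_5 = 13, y_5 = 14, z_5 = 10, r_5 = 1, x_6 = 4, y_6 = 7.5, z_6 = 8, h_6 = 2.5, x_7 = 6.5, y_7 = 2.5, z_7 = 4.5, h_7 = 3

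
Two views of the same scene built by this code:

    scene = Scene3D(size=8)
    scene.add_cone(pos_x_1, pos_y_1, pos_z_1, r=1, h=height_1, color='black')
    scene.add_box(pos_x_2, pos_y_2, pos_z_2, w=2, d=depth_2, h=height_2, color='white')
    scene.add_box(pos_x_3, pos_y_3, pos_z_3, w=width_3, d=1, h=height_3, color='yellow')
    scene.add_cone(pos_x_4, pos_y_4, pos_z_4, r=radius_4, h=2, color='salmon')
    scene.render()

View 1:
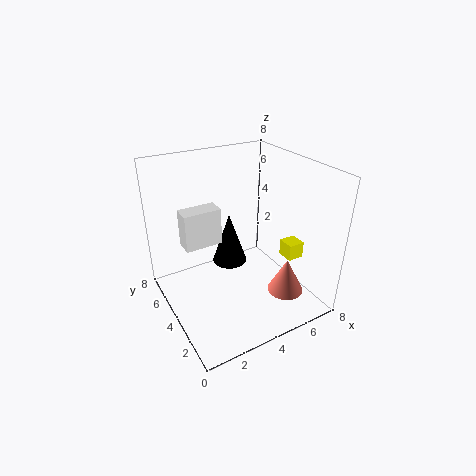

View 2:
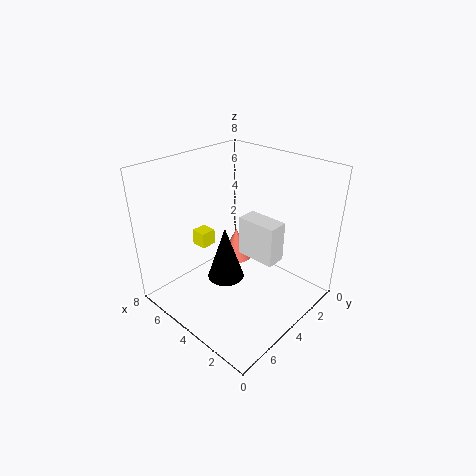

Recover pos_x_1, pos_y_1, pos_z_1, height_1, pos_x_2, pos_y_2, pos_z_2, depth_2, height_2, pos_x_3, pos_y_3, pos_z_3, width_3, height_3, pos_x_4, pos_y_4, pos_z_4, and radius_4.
pos_x_1 = 4, pos_y_1 = 5, pos_z_1 = 2, height_1 = 3, pos_x_2 = 1, pos_y_2 = 4, pos_z_2 = 4, depth_2 = 1, height_2 = 2, pos_x_3 = 7, pos_y_3 = 3, pos_z_3 = 2, width_3 = 1, height_3 = 1, pos_x_4 = 6, pos_y_4 = 2, pos_z_4 = 1, radius_4 = 1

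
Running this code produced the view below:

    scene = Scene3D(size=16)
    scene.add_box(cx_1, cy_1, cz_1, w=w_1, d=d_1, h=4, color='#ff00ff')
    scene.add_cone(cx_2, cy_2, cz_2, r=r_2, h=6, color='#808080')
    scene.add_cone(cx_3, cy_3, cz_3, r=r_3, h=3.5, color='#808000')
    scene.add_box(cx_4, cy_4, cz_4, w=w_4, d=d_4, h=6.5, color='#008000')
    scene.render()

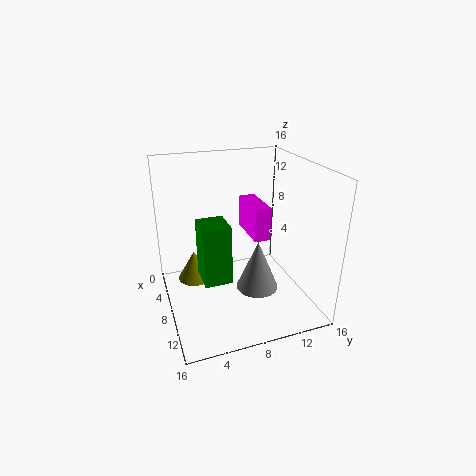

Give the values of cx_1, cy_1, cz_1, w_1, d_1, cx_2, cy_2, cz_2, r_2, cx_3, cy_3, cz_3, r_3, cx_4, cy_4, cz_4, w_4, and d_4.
cx_1 = 1.5
cy_1 = 10.5
cz_1 = 6.5
w_1 = 5.5
d_1 = 2
cx_2 = 8
cy_2 = 10.5
cz_2 = 1
r_2 = 2.5
cx_3 = 5
cy_3 = 3.5
cz_3 = 2
r_3 = 2
cx_4 = 7
cy_4 = 3.5
cz_4 = 4
w_4 = 3.5
d_4 = 3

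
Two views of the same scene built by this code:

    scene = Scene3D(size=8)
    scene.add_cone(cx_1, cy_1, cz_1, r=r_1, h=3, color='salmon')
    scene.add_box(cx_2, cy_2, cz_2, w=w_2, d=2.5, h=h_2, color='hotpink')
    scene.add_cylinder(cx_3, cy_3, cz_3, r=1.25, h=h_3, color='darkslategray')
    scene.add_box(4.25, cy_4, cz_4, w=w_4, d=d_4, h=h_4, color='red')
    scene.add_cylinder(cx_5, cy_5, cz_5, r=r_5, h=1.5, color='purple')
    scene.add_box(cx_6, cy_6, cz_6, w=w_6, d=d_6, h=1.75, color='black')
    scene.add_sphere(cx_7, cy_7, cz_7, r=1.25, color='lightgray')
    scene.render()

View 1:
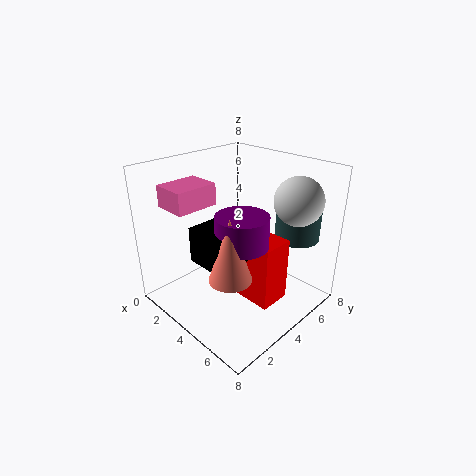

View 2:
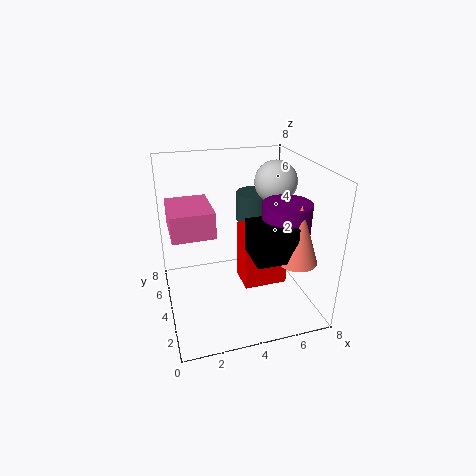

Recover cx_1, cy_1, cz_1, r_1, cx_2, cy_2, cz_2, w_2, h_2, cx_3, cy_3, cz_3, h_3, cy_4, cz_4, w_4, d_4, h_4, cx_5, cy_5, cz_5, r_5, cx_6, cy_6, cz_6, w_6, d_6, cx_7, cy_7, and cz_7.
cx_1 = 6.25, cy_1 = 1.25, cz_1 = 3.75, r_1 = 1, cx_2 = 0.25, cy_2 = 1.5, cz_2 = 5.5, w_2 = 2, h_2 = 1.25, cx_3 = 6, cy_3 = 6.75, cz_3 = 3.75, h_3 = 1.75, cy_4 = 3.25, cz_4 = 1, w_4 = 2.5, d_4 = 1.75, h_4 = 3.5, cx_5 = 6, cy_5 = 2.25, cz_5 = 5, r_5 = 1.25, cx_6 = 4, cy_6 = 0.75, cz_6 = 4, w_6 = 2, d_6 = 2, cx_7 = 6.75, cy_7 = 5.5, cz_7 = 6.5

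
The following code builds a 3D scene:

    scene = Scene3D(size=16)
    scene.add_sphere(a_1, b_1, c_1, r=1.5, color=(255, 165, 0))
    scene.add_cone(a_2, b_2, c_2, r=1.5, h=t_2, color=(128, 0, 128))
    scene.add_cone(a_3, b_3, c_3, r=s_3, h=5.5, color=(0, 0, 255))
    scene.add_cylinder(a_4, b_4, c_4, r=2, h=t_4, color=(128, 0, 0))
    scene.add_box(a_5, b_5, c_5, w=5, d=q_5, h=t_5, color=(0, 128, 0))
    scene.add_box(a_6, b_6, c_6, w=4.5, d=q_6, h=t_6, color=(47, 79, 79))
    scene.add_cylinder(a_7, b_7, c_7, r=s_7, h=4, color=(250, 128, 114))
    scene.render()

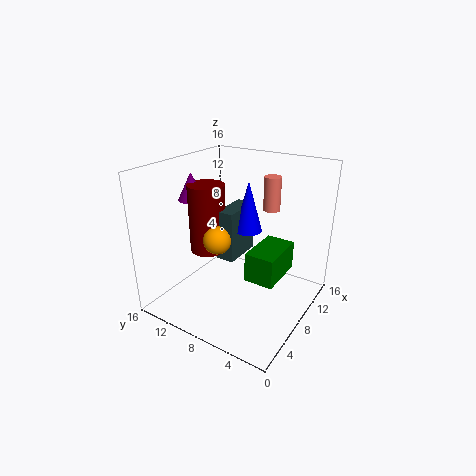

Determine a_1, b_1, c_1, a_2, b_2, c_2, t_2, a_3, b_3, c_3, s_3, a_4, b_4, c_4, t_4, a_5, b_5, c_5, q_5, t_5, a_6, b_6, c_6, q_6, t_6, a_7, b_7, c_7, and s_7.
a_1 = 5.5
b_1 = 9
c_1 = 8.5
a_2 = 6.5
b_2 = 13
c_2 = 12
t_2 = 3
a_3 = 8.5
b_3 = 7
c_3 = 9
s_3 = 1.5
a_4 = 6.5
b_4 = 11
c_4 = 6.5
t_4 = 7.5
a_5 = 4.5
b_5 = 2
c_5 = 5.5
q_5 = 3
t_5 = 3
a_6 = 6
b_6 = 7.5
c_6 = 6
q_6 = 2
t_6 = 5.5
a_7 = 13
b_7 = 6.5
c_7 = 10
s_7 = 1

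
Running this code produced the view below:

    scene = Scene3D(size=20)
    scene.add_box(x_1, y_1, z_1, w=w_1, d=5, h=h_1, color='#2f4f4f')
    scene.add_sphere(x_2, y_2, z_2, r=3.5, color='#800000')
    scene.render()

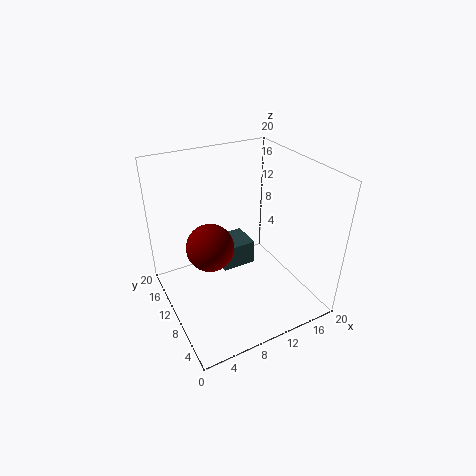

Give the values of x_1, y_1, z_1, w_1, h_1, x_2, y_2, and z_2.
x_1 = 10; y_1 = 14.5; z_1 = 1; w_1 = 5.5; h_1 = 4; x_2 = 7; y_2 = 13; z_2 = 7.5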